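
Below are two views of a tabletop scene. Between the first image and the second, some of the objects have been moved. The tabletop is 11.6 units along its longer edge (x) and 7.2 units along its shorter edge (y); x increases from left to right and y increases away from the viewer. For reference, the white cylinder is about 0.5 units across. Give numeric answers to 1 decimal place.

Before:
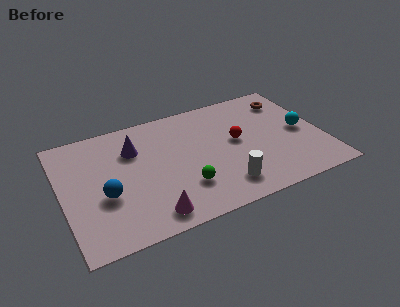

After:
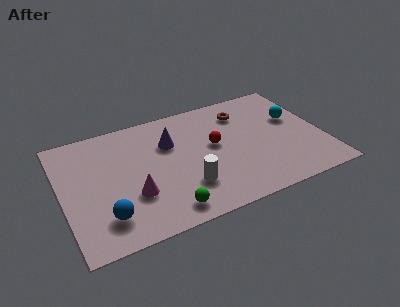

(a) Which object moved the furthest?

the brown torus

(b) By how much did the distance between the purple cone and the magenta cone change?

-1.0

Before: roughly 4.1 units apart; after: 3.1. That's 1.0 units closer together.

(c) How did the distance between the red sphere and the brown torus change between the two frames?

-1.0

They were about 3.2 units apart before and 2.2 after — 1.0 units closer together.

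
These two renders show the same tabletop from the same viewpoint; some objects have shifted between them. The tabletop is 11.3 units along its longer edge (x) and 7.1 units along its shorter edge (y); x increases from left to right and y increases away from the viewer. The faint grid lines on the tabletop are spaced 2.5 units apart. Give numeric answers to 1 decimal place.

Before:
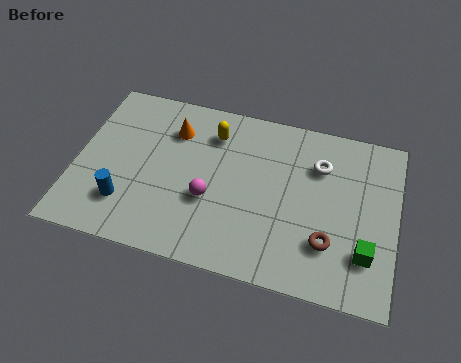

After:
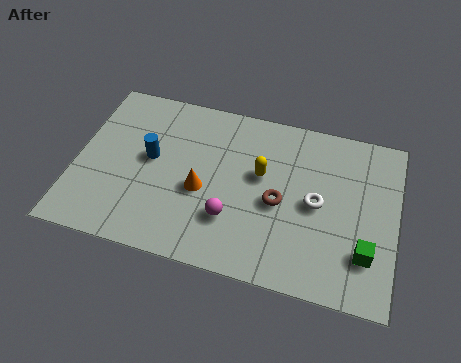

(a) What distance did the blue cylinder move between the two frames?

2.2

The blue cylinder moved from about (1.9, 1.8) to (2.6, 3.9), a distance of √(0.7² + 2.1²) ≈ 2.2.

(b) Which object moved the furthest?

the orange cone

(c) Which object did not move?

the green cube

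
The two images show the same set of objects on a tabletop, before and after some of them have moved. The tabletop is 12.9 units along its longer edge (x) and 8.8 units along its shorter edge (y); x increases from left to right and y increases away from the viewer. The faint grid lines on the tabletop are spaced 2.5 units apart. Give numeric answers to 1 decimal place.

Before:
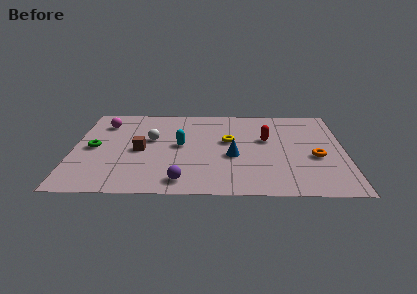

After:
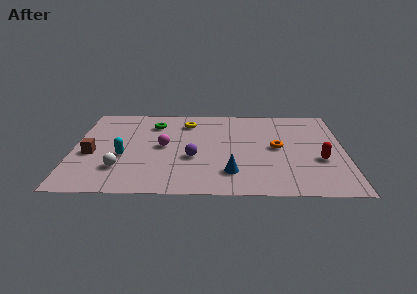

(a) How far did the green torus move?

3.8

The green torus was near (1.0, 4.3) before and (3.8, 6.8) after, so it travelled √(2.8² + 2.5²) ≈ 3.8 units.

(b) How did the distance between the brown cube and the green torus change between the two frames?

+2.0

Before: roughly 2.2 units apart; after: 4.2. That's 2.0 units further apart.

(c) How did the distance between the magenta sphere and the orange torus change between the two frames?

-5.2

They were about 10.6 units apart before and 5.4 after — 5.2 units closer together.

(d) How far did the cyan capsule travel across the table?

2.9

From (5.1, 4.6) to (2.4, 3.5), the cyan capsule covered √(2.7² + 1.1²) ≈ 2.9 units.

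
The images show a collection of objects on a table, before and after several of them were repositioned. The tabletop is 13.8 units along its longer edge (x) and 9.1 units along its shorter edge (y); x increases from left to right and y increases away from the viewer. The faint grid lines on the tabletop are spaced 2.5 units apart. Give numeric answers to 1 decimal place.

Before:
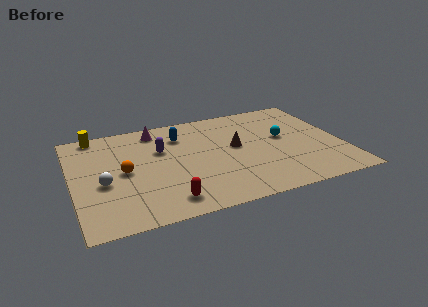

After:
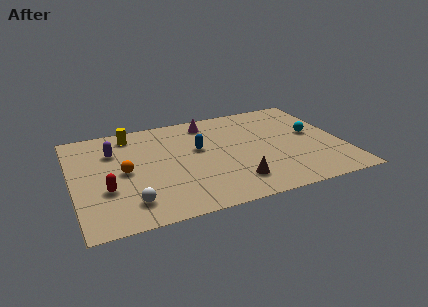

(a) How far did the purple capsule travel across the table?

2.5

The purple capsule moved from about (4.6, 5.9) to (2.2, 6.5), a distance of √(2.4² + 0.6²) ≈ 2.5.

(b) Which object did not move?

the orange sphere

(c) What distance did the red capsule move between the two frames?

3.4

From (4.5, 1.4) to (1.6, 3.2), the red capsule covered √(2.9² + 1.8²) ≈ 3.4 units.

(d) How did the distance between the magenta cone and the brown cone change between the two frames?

+1.1

The distance was about 4.8 in the first image and 5.9 in the second, so they moved 1.1 units further apart.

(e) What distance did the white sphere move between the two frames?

2.3

The white sphere moved from about (1.5, 3.8) to (2.7, 1.8), a distance of √(1.2² + 2.0²) ≈ 2.3.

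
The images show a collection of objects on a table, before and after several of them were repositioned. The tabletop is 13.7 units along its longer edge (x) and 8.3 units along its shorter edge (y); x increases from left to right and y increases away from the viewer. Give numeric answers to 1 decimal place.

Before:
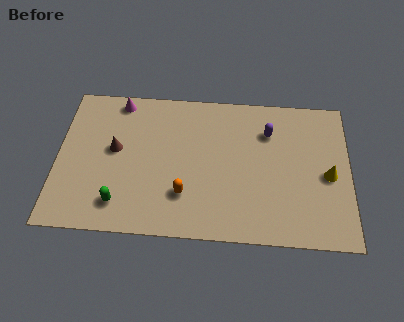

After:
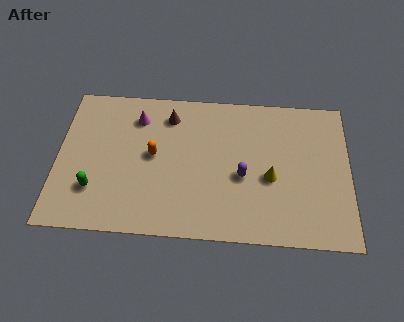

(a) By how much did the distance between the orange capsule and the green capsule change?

+0.3

They were about 3.1 units apart before and 3.4 after — 0.3 units further apart.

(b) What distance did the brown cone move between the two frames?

3.3

From (2.7, 4.6) to (5.2, 6.7), the brown cone covered √(2.5² + 2.1²) ≈ 3.3 units.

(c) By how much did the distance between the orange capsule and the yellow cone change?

-1.3

They were about 6.9 units apart before and 5.6 after — 1.3 units closer together.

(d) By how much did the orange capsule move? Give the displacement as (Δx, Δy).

(-1.5, 2.1)

From the two frames, the orange capsule sits at roughly (6.0, 2.3) before and (4.5, 4.4) after.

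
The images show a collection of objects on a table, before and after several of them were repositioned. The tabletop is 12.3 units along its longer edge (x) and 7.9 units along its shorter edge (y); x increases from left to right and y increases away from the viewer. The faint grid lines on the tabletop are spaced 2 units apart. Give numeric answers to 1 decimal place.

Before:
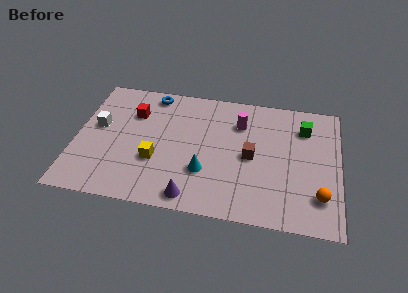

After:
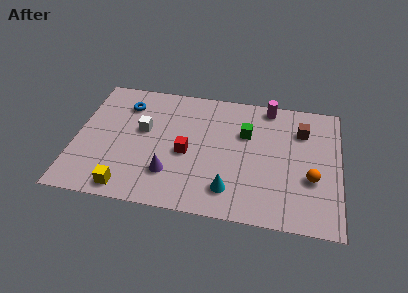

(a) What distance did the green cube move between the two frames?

2.8

From (10.6, 6.0) to (7.9, 5.2), the green cube covered √(2.7² + 0.8²) ≈ 2.8 units.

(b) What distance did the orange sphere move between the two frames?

1.1

From (11.4, 1.9) to (11.0, 2.9), the orange sphere covered √(0.4² + 1.0²) ≈ 1.1 units.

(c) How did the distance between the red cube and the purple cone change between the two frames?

-4.0

The distance was about 5.6 in the first image and 1.6 in the second, so they moved 4.0 units closer together.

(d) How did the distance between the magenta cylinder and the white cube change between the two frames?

-0.4

They were about 6.7 units apart before and 6.3 after — 0.4 units closer together.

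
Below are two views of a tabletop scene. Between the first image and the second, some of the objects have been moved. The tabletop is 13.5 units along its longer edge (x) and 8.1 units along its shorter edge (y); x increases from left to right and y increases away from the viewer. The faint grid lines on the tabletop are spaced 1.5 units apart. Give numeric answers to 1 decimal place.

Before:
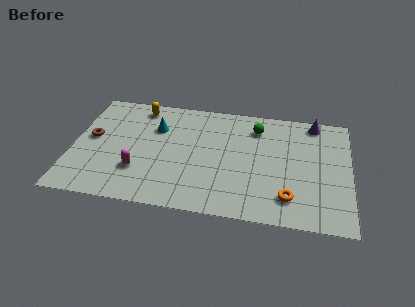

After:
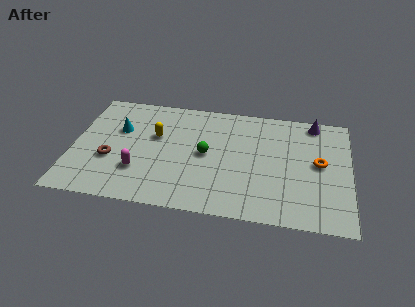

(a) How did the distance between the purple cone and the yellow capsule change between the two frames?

-0.6

They were about 8.6 units apart before and 8.0 after — 0.6 units closer together.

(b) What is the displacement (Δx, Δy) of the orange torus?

(1.4, 2.6)

The orange torus was at about (10.6, 1.7) and moved to about (12.0, 4.3).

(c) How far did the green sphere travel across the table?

3.3

The green sphere was near (8.9, 6.4) before and (6.5, 4.1) after, so it travelled √(2.4² + 2.3²) ≈ 3.3 units.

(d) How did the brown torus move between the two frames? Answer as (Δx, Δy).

(1.0, -1.4)

The brown torus started near (0.9, 4.4) and ended near (1.9, 3.0).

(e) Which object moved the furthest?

the green sphere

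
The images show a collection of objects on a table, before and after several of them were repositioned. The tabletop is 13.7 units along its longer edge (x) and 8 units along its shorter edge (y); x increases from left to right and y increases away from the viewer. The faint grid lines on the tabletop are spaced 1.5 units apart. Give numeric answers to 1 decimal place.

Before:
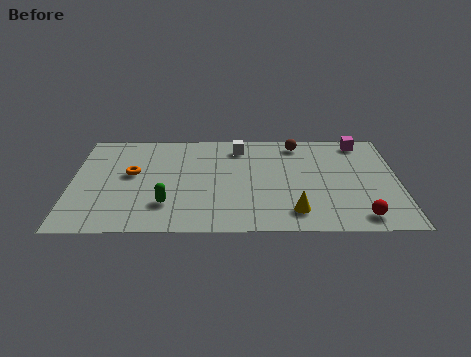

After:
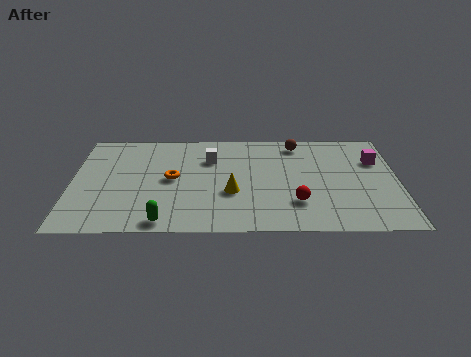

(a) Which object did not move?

the brown sphere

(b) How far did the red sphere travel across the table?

2.8

The red sphere moved from about (12.0, 1.1) to (9.4, 2.2), a distance of √(2.6² + 1.1²) ≈ 2.8.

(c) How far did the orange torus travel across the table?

1.7

The orange torus moved from about (2.5, 4.5) to (4.2, 4.1), a distance of √(1.7² + 0.4²) ≈ 1.7.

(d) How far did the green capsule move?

1.3

From (4.0, 2.1) to (3.9, 0.8), the green capsule covered √(0.1² + 1.3²) ≈ 1.3 units.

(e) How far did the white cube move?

1.5

The white cube moved from about (7.0, 6.6) to (5.8, 5.7), a distance of √(1.2² + 0.9²) ≈ 1.5.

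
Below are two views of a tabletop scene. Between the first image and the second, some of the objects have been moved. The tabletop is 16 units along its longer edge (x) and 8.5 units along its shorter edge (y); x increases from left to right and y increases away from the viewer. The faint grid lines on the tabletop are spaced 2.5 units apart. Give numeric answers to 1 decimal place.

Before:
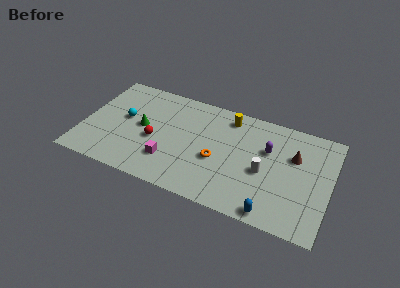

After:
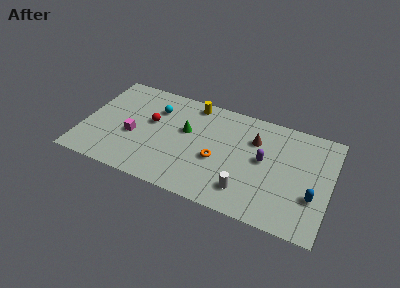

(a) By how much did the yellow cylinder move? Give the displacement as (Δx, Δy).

(-2.4, 0.3)

The yellow cylinder started near (9.2, 7.2) and ended near (6.8, 7.5).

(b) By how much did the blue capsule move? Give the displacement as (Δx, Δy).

(2.4, 2.1)

The blue capsule was at about (12.6, 0.8) and moved to about (15.0, 2.9).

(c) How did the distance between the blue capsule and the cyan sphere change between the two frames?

+0.3

The distance was about 10.7 in the first image and 11.0 in the second, so they moved 0.3 units further apart.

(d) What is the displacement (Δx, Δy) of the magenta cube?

(-2.5, 1.2)

The magenta cube was at about (5.8, 2.3) and moved to about (3.3, 3.5).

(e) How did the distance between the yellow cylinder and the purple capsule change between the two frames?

+2.5

Before: roughly 3.2 units apart; after: 5.7. That's 2.5 units further apart.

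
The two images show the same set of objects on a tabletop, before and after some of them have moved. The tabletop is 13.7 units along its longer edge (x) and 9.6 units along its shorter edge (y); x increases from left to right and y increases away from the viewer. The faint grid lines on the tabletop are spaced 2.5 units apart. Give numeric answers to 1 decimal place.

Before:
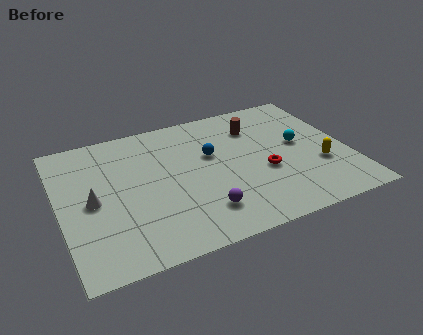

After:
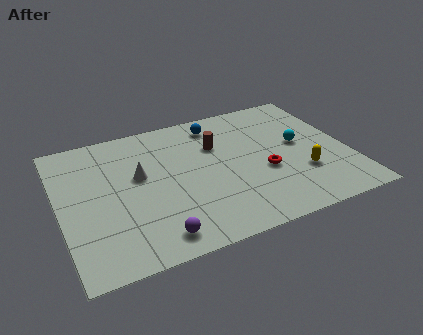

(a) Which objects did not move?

the cyan sphere and the red torus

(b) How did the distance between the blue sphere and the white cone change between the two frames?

-1.2

They were about 5.9 units apart before and 4.7 after — 1.2 units closer together.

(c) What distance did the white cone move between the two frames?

2.5

The white cone moved from about (1.5, 4.6) to (3.8, 5.6), a distance of √(2.3² + 1.0²) ≈ 2.5.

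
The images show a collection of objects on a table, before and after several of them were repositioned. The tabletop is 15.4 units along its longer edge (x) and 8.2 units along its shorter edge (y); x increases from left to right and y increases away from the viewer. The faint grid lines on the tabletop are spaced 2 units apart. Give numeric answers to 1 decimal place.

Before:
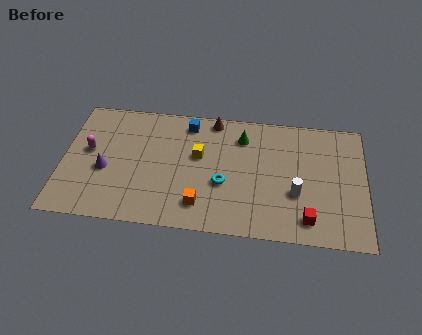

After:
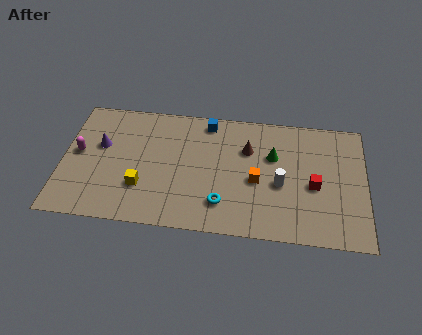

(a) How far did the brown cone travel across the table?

2.5

The brown cone was near (7.6, 7.4) before and (9.4, 5.6) after, so it travelled √(1.8² + 1.8²) ≈ 2.5 units.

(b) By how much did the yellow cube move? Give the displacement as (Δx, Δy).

(-2.8, -2.4)

From the two frames, the yellow cube sits at roughly (6.9, 4.9) before and (4.1, 2.5) after.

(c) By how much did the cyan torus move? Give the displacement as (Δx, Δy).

(0.0, -1.3)

From the two frames, the cyan torus sits at roughly (8.2, 3.2) before and (8.2, 1.9) after.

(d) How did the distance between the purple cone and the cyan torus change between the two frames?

+1.0

Before: roughly 6.0 units apart; after: 7.0. That's 1.0 units further apart.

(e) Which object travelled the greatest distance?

the yellow cube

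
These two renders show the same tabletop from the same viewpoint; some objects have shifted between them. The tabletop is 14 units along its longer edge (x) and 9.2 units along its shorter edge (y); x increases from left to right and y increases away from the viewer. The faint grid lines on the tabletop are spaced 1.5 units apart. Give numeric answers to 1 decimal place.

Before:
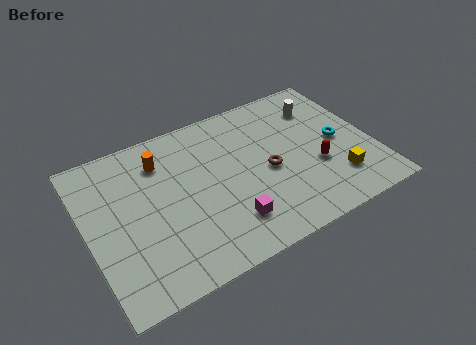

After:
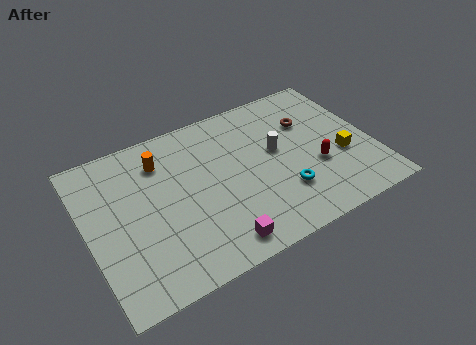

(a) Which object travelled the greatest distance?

the cyan torus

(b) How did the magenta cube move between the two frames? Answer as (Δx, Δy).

(-0.7, -0.9)

The magenta cube started near (6.5, 2.1) and ended near (5.8, 1.2).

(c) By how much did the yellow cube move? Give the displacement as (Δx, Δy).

(0.5, 1.3)

From the two frames, the yellow cube sits at roughly (11.9, 2.2) before and (12.4, 3.5) after.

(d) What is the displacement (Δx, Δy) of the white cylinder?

(-2.5, -1.8)

The white cylinder started near (11.9, 7.0) and ended near (9.4, 5.2).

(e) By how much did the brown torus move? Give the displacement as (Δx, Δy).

(2.4, 2.1)

The brown torus was at about (8.8, 4.2) and moved to about (11.2, 6.3).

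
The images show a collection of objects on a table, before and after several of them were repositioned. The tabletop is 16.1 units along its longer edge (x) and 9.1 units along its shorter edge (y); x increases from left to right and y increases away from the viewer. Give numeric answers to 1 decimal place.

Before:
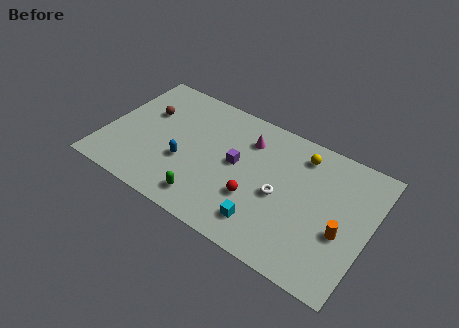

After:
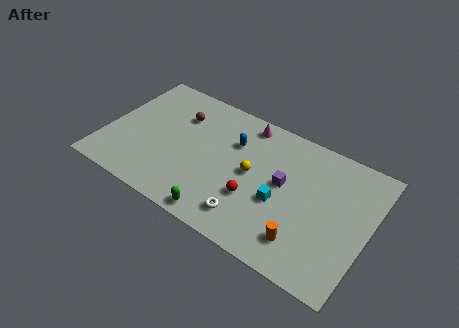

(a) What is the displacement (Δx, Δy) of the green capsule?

(1.0, -0.6)

The green capsule started near (6.7, 1.5) and ended near (7.7, 0.9).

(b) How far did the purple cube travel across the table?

2.9

From (8.0, 4.9) to (10.9, 5.0), the purple cube covered √(2.9² + 0.1²) ≈ 2.9 units.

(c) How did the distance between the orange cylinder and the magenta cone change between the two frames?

+0.6

The distance was about 7.0 in the first image and 7.6 in the second, so they moved 0.6 units further apart.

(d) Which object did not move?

the red sphere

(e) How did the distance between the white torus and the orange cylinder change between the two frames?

-0.5

They were about 3.8 units apart before and 3.3 after — 0.5 units closer together.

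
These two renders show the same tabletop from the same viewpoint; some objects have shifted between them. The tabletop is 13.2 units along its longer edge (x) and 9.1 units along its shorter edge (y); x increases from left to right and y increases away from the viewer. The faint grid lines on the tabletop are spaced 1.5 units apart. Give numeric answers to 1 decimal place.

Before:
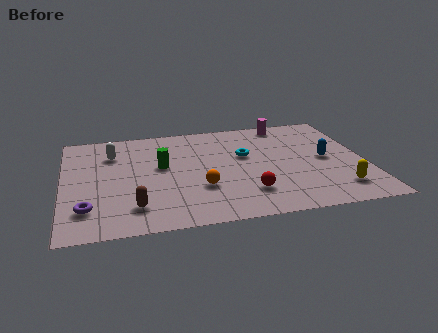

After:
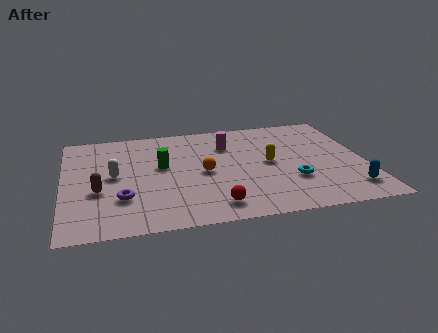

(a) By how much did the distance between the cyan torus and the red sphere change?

+0.5

The distance was about 3.3 in the first image and 3.8 in the second, so they moved 0.5 units further apart.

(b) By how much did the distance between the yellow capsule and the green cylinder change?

-3.5

The distance was about 8.2 in the first image and 4.7 in the second, so they moved 3.5 units closer together.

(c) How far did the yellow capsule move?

4.0

The yellow capsule was near (11.8, 1.8) before and (9.0, 4.6) after, so it travelled √(2.8² + 2.8²) ≈ 4.0 units.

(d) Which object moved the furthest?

the yellow capsule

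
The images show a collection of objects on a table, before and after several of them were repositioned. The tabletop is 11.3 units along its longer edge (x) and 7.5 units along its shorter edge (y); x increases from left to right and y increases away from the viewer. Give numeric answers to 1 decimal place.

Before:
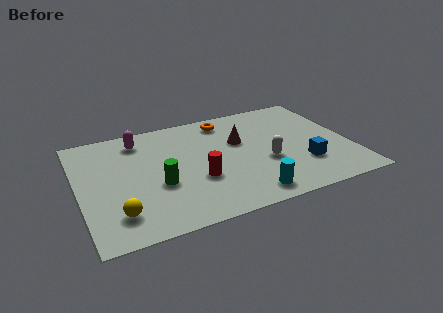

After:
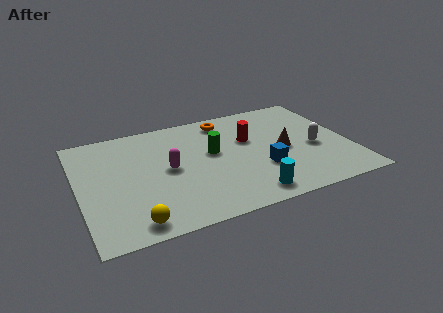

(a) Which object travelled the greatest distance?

the red cylinder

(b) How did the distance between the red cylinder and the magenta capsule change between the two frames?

-0.5

The distance was about 4.1 in the first image and 3.6 in the second, so they moved 0.5 units closer together.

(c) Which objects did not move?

the cyan cylinder and the orange torus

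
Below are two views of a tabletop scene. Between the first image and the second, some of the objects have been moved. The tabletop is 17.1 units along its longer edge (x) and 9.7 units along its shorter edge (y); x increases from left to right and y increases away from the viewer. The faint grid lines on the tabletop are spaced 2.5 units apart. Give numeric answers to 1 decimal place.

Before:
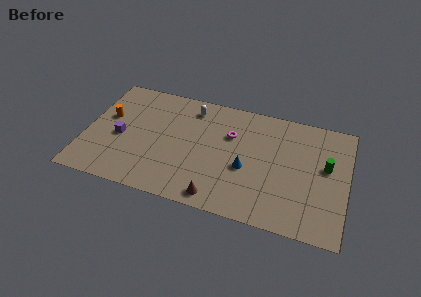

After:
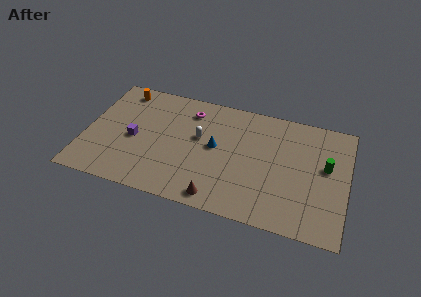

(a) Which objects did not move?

the brown cone and the green cylinder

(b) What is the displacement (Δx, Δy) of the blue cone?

(-2.1, 1.2)

From the two frames, the blue cone sits at roughly (10.6, 4.0) before and (8.5, 5.2) after.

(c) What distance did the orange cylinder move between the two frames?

2.7

From (1.3, 5.8) to (2.0, 8.4), the orange cylinder covered √(0.7² + 2.6²) ≈ 2.7 units.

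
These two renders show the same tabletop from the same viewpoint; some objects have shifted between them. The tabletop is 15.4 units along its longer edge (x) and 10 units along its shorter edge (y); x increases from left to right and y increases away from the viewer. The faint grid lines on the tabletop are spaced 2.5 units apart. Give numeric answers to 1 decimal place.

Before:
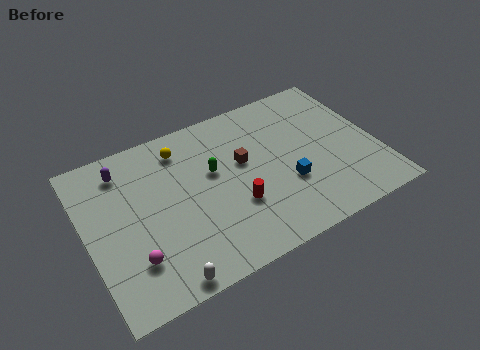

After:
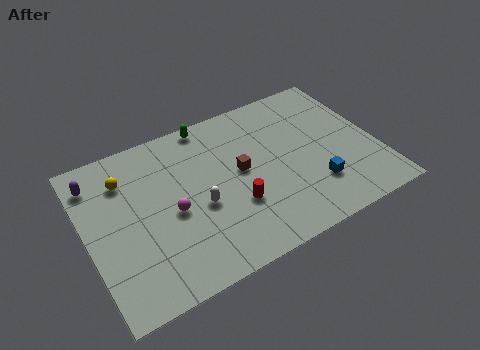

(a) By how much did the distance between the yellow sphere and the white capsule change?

-2.8

The distance was about 7.7 in the first image and 4.9 in the second, so they moved 2.8 units closer together.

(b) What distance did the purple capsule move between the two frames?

1.5

The purple capsule moved from about (2.3, 8.2) to (0.8, 8.1), a distance of √(1.5² + 0.1²) ≈ 1.5.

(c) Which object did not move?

the red cylinder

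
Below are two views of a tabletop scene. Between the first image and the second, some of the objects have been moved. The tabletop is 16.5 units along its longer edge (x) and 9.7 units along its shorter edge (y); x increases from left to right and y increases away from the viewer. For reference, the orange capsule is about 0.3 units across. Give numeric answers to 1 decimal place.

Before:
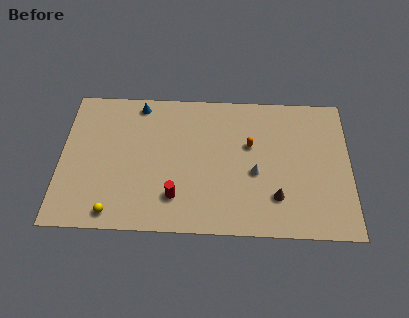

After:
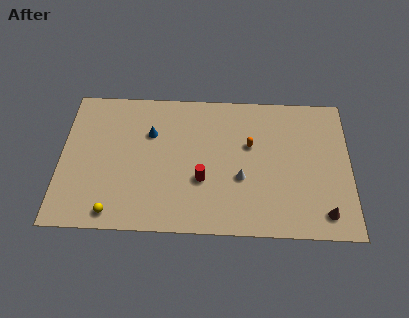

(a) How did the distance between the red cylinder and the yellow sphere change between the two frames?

+1.8

They were about 3.7 units apart before and 5.5 after — 1.8 units further apart.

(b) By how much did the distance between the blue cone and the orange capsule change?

-1.2

They were about 6.9 units apart before and 5.7 after — 1.2 units closer together.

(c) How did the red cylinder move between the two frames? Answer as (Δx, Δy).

(1.5, 1.2)

The red cylinder was at about (6.6, 2.3) and moved to about (8.1, 3.5).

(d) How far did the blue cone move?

2.1

From (4.4, 8.6) to (5.1, 6.6), the blue cone covered √(0.7² + 2.0²) ≈ 2.1 units.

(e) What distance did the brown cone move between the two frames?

2.9

The brown cone moved from about (12.3, 2.5) to (15.0, 1.5), a distance of √(2.7² + 1.0²) ≈ 2.9.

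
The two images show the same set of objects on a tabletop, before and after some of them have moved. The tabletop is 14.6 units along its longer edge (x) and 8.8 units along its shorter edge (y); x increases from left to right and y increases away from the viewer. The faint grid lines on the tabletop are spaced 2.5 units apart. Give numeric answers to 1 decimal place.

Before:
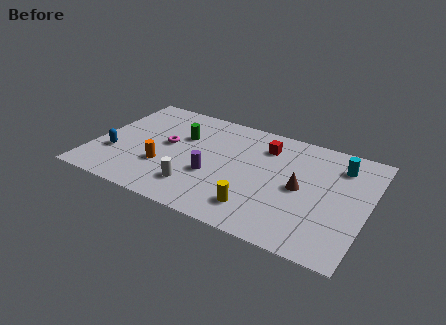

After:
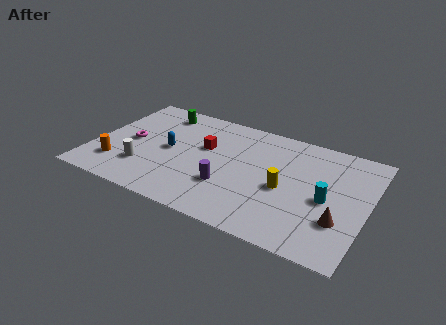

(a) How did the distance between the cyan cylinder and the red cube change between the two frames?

+2.8

They were about 4.0 units apart before and 6.8 after — 2.8 units further apart.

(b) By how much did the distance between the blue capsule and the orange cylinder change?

+0.7

Before: roughly 2.7 units apart; after: 3.4. That's 0.7 units further apart.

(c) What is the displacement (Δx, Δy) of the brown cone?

(2.2, -1.6)

The brown cone was at about (11.1, 4.3) and moved to about (13.3, 2.7).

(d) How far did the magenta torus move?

2.0

From (3.8, 4.8) to (1.9, 4.3), the magenta torus covered √(1.9² + 0.5²) ≈ 2.0 units.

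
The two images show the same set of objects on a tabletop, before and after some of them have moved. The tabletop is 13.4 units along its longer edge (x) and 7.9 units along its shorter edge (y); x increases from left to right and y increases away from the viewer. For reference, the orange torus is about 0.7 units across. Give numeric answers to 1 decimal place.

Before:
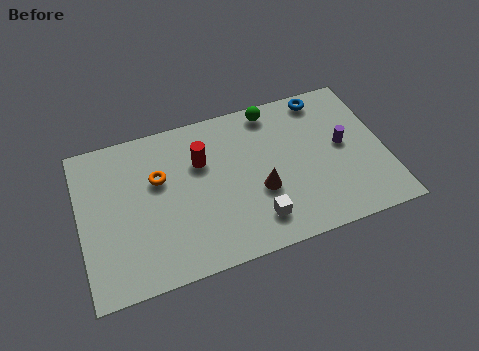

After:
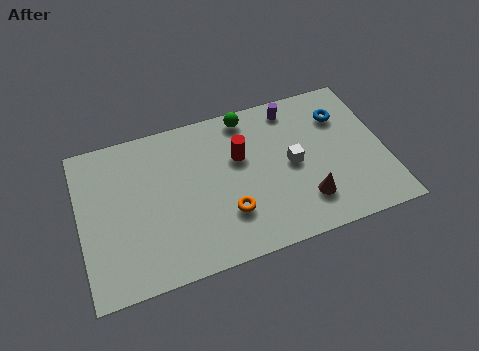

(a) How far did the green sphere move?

1.1

From (8.7, 7.0) to (7.6, 7.0), the green sphere covered √(1.1² + 0.0²) ≈ 1.1 units.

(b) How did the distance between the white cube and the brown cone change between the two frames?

+0.6

They were about 1.4 units apart before and 2.0 after — 0.6 units further apart.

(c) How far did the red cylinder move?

1.7

From (5.4, 5.3) to (7.1, 5.0), the red cylinder covered √(1.7² + 0.3²) ≈ 1.7 units.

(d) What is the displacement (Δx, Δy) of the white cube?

(1.8, 2.3)

The white cube started near (7.5, 1.6) and ended near (9.3, 3.9).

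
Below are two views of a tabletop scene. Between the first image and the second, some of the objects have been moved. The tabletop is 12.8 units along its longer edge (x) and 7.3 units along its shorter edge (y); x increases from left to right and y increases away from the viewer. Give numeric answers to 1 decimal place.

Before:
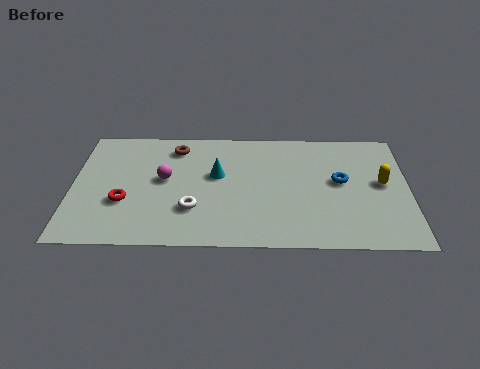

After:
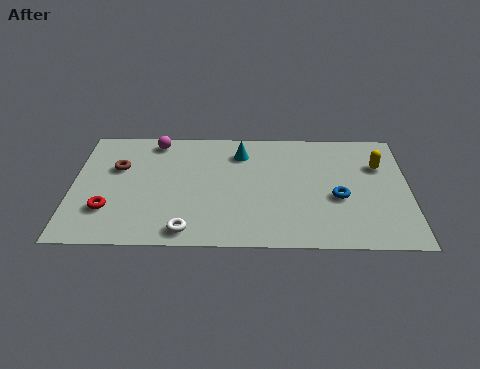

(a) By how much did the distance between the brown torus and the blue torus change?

+2.0

Before: roughly 6.6 units apart; after: 8.6. That's 2.0 units further apart.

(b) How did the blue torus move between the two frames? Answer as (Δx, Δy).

(-0.1, -1.0)

The blue torus was at about (10.2, 4.0) and moved to about (10.1, 3.0).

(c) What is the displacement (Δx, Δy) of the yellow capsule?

(-0.1, 1.1)

The yellow capsule was at about (11.8, 3.9) and moved to about (11.7, 5.0).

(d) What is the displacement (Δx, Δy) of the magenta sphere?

(-0.4, 2.4)

The magenta sphere was at about (3.5, 4.0) and moved to about (3.1, 6.4).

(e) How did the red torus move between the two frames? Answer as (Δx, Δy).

(-0.6, -0.5)

The red torus started near (2.0, 2.6) and ended near (1.4, 2.1).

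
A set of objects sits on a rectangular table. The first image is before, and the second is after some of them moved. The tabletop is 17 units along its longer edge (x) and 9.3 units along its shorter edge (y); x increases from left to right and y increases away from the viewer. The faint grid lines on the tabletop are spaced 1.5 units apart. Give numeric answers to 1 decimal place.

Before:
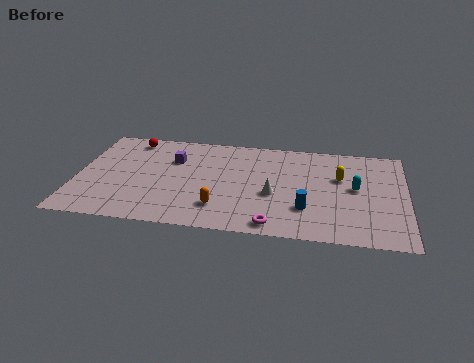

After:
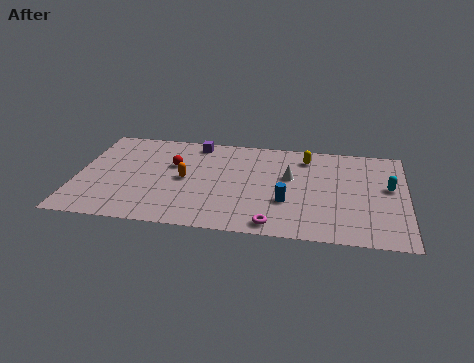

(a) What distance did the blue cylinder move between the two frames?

1.1

The blue cylinder was near (11.9, 2.7) before and (10.9, 3.2) after, so it travelled √(1.0² + 0.5²) ≈ 1.1 units.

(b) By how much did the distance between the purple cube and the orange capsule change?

-1.3

The distance was about 4.9 in the first image and 3.6 in the second, so they moved 1.3 units closer together.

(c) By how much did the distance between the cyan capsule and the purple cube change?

+0.9

They were about 9.6 units apart before and 10.5 after — 0.9 units further apart.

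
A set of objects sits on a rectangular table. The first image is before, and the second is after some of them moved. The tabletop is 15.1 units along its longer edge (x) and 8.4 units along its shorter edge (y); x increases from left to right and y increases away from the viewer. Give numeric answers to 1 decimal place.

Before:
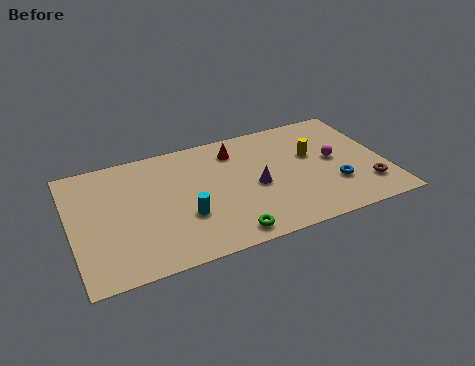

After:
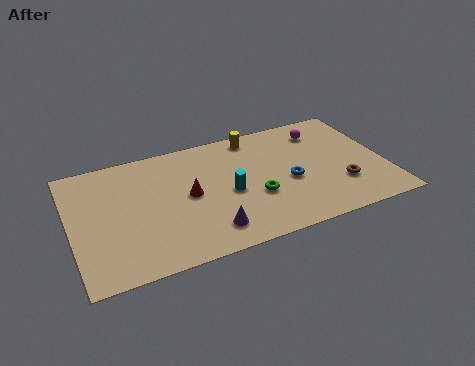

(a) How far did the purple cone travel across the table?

3.3

The purple cone was near (8.8, 3.8) before and (6.3, 1.6) after, so it travelled √(2.5² + 2.2²) ≈ 3.3 units.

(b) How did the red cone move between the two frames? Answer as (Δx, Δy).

(-2.5, -2.4)

From the two frames, the red cone sits at roughly (8.1, 6.7) before and (5.6, 4.3) after.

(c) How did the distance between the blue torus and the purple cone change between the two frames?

+0.7

The distance was about 3.9 in the first image and 4.6 in the second, so they moved 0.7 units further apart.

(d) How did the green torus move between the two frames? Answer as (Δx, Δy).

(1.6, 2.1)

From the two frames, the green torus sits at roughly (7.1, 1.0) before and (8.7, 3.1) after.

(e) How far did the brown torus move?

1.3

The brown torus was near (14.0, 2.0) before and (12.8, 2.5) after, so it travelled √(1.2² + 0.5²) ≈ 1.3 units.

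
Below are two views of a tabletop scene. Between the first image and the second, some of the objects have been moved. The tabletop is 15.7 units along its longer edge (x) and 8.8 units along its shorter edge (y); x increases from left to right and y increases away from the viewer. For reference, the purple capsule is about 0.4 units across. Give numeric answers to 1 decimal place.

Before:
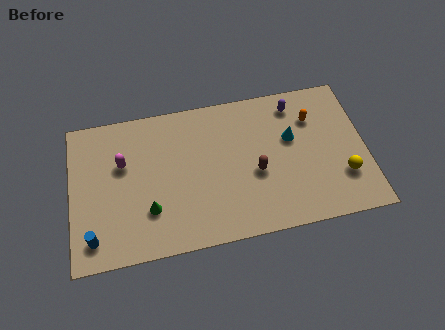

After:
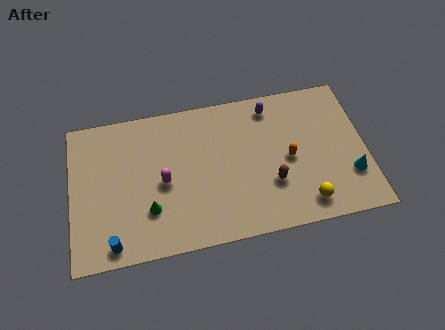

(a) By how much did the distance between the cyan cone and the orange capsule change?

+2.0

They were about 1.6 units apart before and 3.6 after — 2.0 units further apart.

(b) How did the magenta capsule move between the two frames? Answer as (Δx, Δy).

(2.1, -1.5)

From the two frames, the magenta capsule sits at roughly (2.8, 5.6) before and (4.9, 4.1) after.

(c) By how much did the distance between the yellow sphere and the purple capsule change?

+1.0

They were about 5.3 units apart before and 6.3 after — 1.0 units further apart.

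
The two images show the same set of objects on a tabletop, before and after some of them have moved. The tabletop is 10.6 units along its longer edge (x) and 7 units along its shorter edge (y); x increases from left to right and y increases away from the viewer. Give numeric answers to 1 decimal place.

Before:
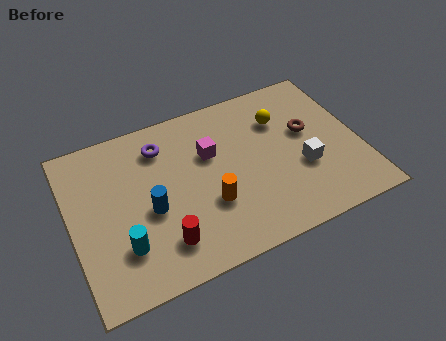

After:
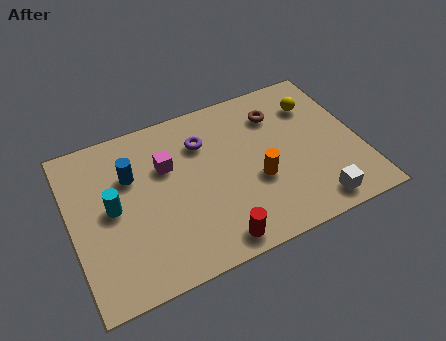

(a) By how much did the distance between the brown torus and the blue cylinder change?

-0.6

The distance was about 6.1 in the first image and 5.5 in the second, so they moved 0.6 units closer together.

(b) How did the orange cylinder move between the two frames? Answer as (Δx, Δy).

(1.8, 0.3)

From the two frames, the orange cylinder sits at roughly (4.9, 2.4) before and (6.7, 2.7) after.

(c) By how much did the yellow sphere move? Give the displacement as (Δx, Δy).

(1.3, 0.2)

From the two frames, the yellow sphere sits at roughly (7.9, 5.0) before and (9.2, 5.2) after.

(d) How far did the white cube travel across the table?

1.7

The white cube was near (8.4, 2.6) before and (8.6, 0.9) after, so it travelled √(0.2² + 1.7²) ≈ 1.7 units.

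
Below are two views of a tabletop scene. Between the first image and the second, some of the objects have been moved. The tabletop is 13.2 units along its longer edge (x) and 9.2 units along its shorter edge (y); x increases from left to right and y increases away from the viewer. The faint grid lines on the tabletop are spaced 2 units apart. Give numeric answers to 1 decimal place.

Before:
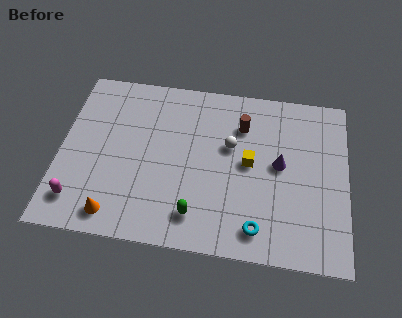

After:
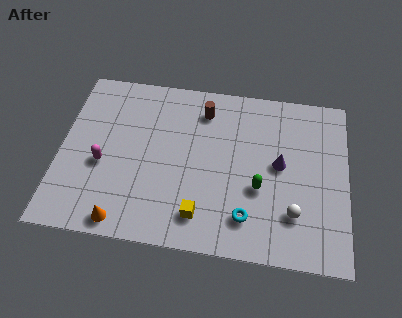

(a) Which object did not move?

the purple cone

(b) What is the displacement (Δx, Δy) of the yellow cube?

(-2.1, -3.1)

From the two frames, the yellow cube sits at roughly (8.7, 4.8) before and (6.6, 1.7) after.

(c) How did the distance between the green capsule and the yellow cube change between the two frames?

-0.7

Before: roughly 3.9 units apart; after: 3.2. That's 0.7 units closer together.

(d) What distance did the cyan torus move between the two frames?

0.7

The cyan torus moved from about (9.2, 1.4) to (8.7, 1.9), a distance of √(0.5² + 0.5²) ≈ 0.7.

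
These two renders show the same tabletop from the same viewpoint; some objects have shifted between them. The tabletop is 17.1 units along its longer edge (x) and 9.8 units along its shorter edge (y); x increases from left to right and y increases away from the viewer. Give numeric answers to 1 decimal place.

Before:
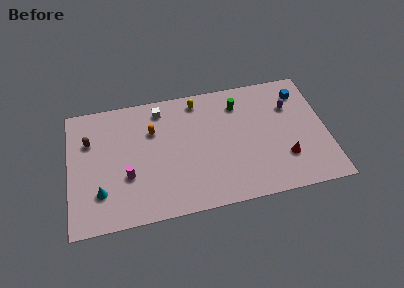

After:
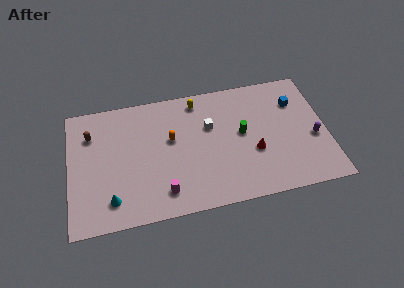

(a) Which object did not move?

the yellow capsule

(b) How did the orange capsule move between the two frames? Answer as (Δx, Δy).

(1.2, -0.9)

The orange capsule started near (5.6, 6.7) and ended near (6.8, 5.8).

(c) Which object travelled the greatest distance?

the white cube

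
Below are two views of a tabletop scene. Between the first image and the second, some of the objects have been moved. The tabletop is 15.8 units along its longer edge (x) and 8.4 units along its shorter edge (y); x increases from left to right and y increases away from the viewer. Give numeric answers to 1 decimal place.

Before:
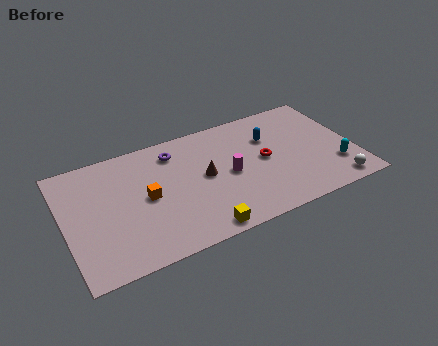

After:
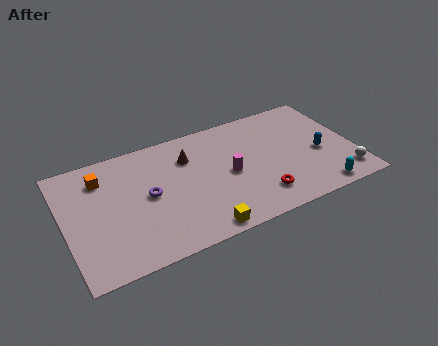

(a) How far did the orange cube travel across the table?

3.2

The orange cube moved from about (4.4, 4.2) to (2.2, 6.5), a distance of √(2.2² + 2.3²) ≈ 3.2.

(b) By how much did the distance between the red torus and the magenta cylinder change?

+0.6

They were about 2.0 units apart before and 2.6 after — 0.6 units further apart.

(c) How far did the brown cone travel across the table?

1.8

The brown cone moved from about (7.6, 4.4) to (6.9, 6.1), a distance of √(0.7² + 1.7²) ≈ 1.8.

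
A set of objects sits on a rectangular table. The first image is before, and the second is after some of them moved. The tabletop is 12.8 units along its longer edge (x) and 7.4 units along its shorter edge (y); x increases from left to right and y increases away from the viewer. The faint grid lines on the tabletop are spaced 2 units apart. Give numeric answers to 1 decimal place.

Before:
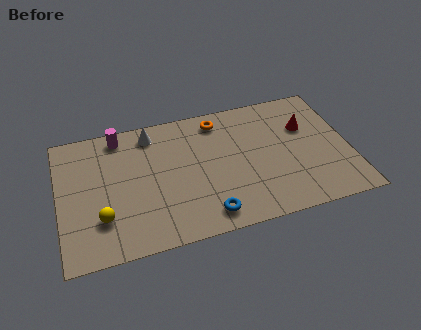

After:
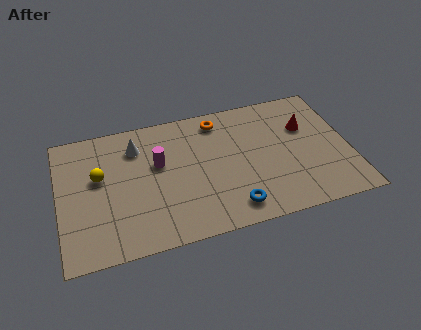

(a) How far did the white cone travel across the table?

0.9

The white cone moved from about (4.2, 6.3) to (3.5, 5.7), a distance of √(0.7² + 0.6²) ≈ 0.9.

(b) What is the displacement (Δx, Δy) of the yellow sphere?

(0.0, 2.3)

From the two frames, the yellow sphere sits at roughly (1.8, 2.1) before and (1.8, 4.4) after.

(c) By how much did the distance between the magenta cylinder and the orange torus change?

-1.1

Before: roughly 4.4 units apart; after: 3.3. That's 1.1 units closer together.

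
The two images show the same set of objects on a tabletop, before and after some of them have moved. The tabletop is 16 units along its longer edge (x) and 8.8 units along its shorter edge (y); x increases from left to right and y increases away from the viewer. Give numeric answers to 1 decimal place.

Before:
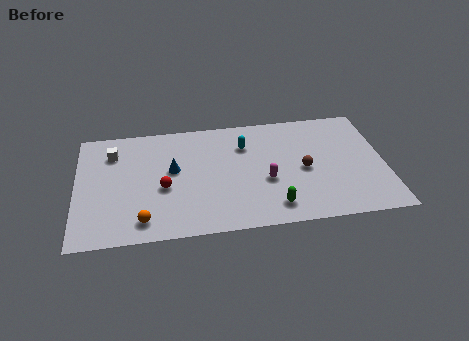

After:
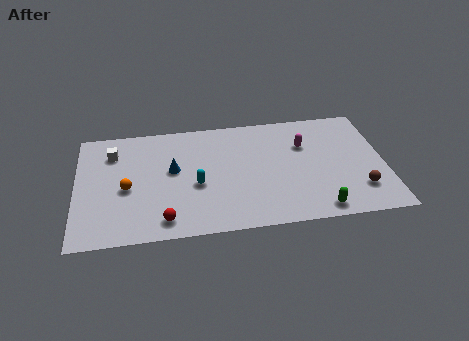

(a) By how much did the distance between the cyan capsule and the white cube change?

-1.7

They were about 6.9 units apart before and 5.2 after — 1.7 units closer together.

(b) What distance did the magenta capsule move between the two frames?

3.3

From (9.8, 3.5) to (11.9, 6.0), the magenta capsule covered √(2.1² + 2.5²) ≈ 3.3 units.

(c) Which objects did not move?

the blue cone and the white cube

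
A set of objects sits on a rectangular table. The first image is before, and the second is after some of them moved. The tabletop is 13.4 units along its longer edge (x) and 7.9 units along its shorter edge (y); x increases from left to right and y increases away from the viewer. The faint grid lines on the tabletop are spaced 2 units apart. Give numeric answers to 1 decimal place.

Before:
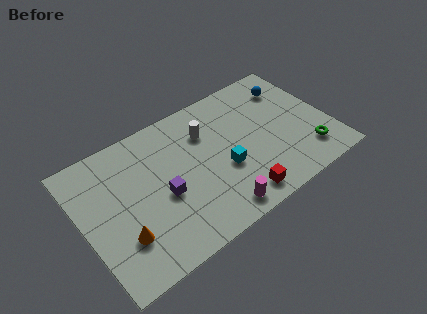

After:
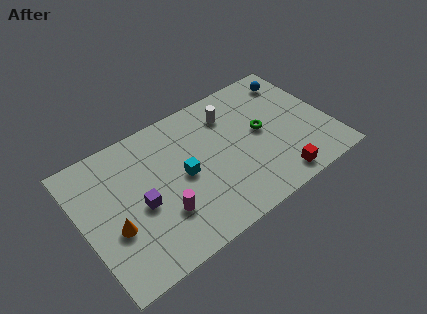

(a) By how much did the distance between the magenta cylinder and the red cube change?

+5.0

They were about 1.2 units apart before and 6.2 after — 5.0 units further apart.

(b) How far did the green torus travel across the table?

3.3

The green torus moved from about (11.9, 1.7) to (9.8, 4.2), a distance of √(2.1² + 2.5²) ≈ 3.3.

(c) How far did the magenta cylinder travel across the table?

3.0

From (6.7, 1.0) to (4.0, 2.4), the magenta cylinder covered √(2.7² + 1.4²) ≈ 3.0 units.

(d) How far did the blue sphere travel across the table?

0.5

From (11.8, 6.1) to (12.1, 6.5), the blue sphere covered √(0.3² + 0.4²) ≈ 0.5 units.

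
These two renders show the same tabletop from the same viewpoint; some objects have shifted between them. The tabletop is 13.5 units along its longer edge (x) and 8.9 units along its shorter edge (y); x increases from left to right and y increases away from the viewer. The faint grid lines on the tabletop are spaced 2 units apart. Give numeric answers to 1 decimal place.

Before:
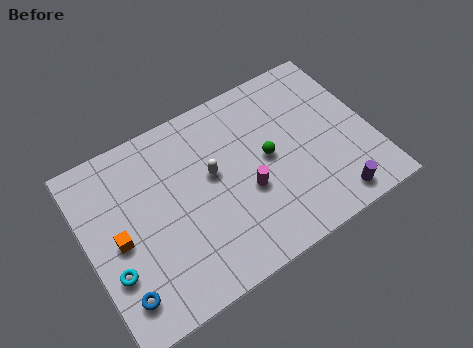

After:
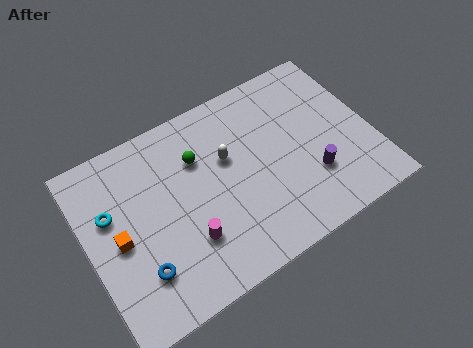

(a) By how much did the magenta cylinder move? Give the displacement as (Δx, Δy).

(-3.0, -0.9)

The magenta cylinder started near (7.4, 3.5) and ended near (4.4, 2.6).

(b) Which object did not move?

the orange cube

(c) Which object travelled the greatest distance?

the green sphere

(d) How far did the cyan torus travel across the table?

2.7

The cyan torus moved from about (0.9, 2.9) to (1.2, 5.6), a distance of √(0.3² + 2.7²) ≈ 2.7.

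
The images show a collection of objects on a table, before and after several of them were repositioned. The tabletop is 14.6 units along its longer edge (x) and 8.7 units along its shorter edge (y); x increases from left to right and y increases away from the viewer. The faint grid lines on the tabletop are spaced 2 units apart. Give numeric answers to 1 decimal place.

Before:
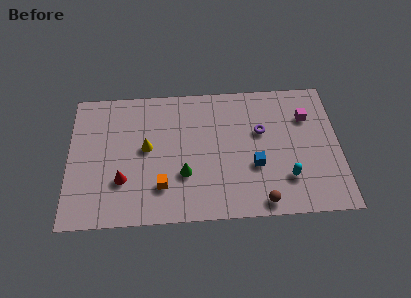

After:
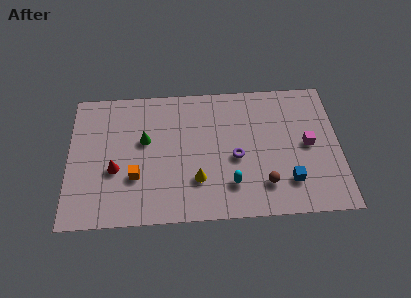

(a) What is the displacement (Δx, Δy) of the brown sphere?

(0.2, 1.1)

The brown sphere started near (10.3, 0.9) and ended near (10.5, 2.0).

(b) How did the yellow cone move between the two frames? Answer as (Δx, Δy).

(2.7, -2.2)

The yellow cone was at about (4.2, 4.7) and moved to about (6.9, 2.5).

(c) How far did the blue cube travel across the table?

2.1

From (10.0, 3.2) to (11.8, 2.1), the blue cube covered √(1.8² + 1.1²) ≈ 2.1 units.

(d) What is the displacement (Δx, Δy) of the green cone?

(-2.1, 2.3)

The green cone was at about (6.2, 2.9) and moved to about (4.1, 5.2).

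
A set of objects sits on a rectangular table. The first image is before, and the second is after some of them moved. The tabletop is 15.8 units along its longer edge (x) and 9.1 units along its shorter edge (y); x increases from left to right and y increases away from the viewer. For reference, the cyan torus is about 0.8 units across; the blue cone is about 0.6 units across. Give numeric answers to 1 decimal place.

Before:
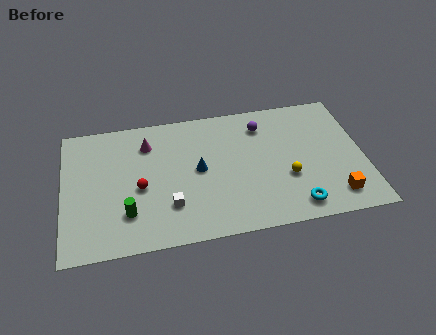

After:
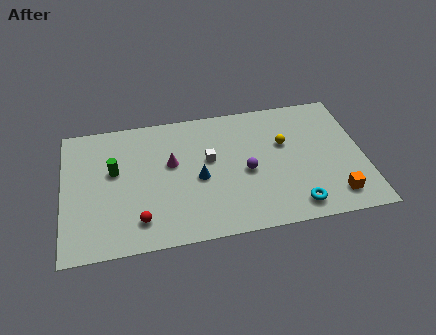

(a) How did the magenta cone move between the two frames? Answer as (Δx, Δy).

(1.2, -1.6)

From the two frames, the magenta cone sits at roughly (4.5, 7.0) before and (5.7, 5.4) after.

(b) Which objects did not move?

the orange cube and the cyan torus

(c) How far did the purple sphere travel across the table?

3.3

From (10.6, 7.2) to (9.6, 4.1), the purple sphere covered √(1.0² + 3.1²) ≈ 3.3 units.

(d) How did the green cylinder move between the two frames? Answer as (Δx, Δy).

(-0.6, 3.0)

The green cylinder started near (3.3, 2.4) and ended near (2.7, 5.4).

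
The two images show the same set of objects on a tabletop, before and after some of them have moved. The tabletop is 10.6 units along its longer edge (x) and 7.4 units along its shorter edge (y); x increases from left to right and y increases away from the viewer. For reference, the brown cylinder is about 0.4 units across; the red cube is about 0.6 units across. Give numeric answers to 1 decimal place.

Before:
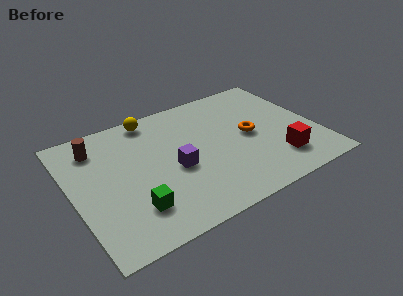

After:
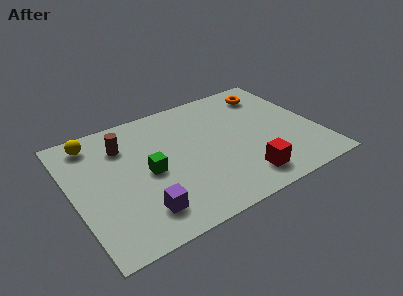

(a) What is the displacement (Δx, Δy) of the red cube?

(-1.6, -0.4)

The red cube started near (8.6, 1.7) and ended near (7.0, 1.3).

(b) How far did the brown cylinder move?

1.2

The brown cylinder was near (1.3, 5.9) before and (2.4, 5.5) after, so it travelled √(1.1² + 0.4²) ≈ 1.2 units.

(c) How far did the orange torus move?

2.6

The orange torus was near (7.7, 3.7) before and (9.0, 6.0) after, so it travelled √(1.3² + 2.3²) ≈ 2.6 units.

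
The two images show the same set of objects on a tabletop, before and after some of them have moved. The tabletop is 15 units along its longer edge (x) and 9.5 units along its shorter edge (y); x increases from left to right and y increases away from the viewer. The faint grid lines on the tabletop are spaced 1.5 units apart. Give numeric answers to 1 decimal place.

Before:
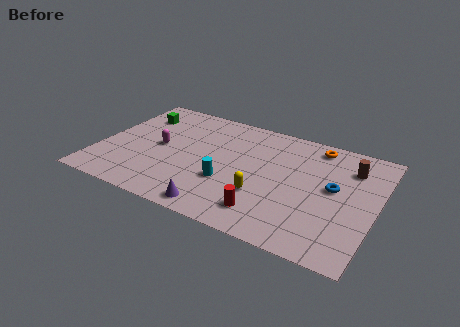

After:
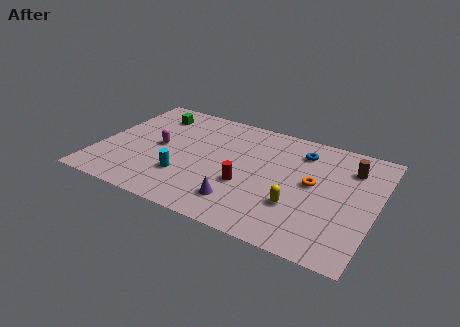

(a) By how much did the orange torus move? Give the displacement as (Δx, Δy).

(0.2, -3.2)

The orange torus started near (11.4, 8.3) and ended near (11.6, 5.1).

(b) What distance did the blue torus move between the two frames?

3.0

From (12.7, 5.2) to (10.7, 7.5), the blue torus covered √(2.0² + 2.3²) ≈ 3.0 units.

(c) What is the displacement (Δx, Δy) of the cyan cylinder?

(-2.3, -0.5)

The cyan cylinder started near (7.2, 3.3) and ended near (4.9, 2.8).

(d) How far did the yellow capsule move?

1.9

From (9.1, 3.1) to (11.0, 3.0), the yellow capsule covered √(1.9² + 0.1²) ≈ 1.9 units.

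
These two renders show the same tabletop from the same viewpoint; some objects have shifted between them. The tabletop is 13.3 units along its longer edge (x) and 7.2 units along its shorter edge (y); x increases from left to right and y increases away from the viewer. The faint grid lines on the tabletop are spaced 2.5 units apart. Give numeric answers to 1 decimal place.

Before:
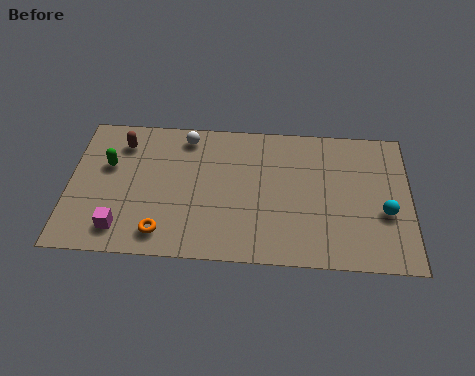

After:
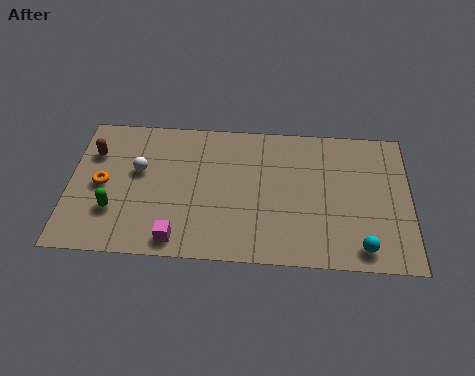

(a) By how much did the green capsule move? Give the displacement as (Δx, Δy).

(0.3, -2.3)

The green capsule started near (1.5, 4.5) and ended near (1.8, 2.2).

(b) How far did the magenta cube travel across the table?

2.2

The magenta cube moved from about (2.1, 1.3) to (4.3, 0.9), a distance of √(2.2² + 0.4²) ≈ 2.2.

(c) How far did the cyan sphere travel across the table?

2.0

The cyan sphere was near (12.3, 2.8) before and (11.4, 1.0) after, so it travelled √(0.9² + 1.8²) ≈ 2.0 units.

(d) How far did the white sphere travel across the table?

2.6

From (4.5, 6.2) to (2.7, 4.3), the white sphere covered √(1.8² + 1.9²) ≈ 2.6 units.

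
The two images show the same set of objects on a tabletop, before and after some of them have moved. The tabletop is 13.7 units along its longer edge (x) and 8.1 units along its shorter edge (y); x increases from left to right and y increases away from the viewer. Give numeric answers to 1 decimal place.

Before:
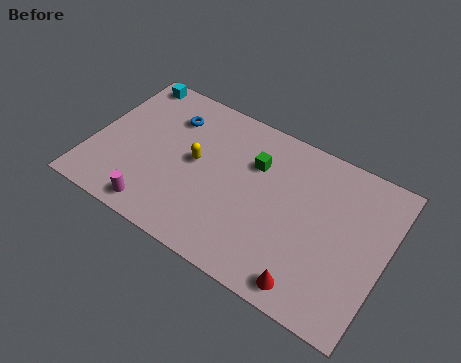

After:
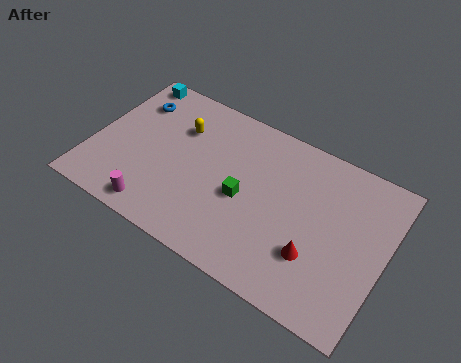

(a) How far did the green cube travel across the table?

2.0

The green cube moved from about (7.4, 5.6) to (7.2, 3.6), a distance of √(0.2² + 2.0²) ≈ 2.0.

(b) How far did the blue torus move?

1.8

The blue torus was near (3.3, 6.1) before and (1.5, 6.1) after, so it travelled √(1.8² + 0.0²) ≈ 1.8 units.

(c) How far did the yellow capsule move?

1.7

The yellow capsule moved from about (4.8, 4.3) to (3.8, 5.7), a distance of √(1.0² + 1.4²) ≈ 1.7.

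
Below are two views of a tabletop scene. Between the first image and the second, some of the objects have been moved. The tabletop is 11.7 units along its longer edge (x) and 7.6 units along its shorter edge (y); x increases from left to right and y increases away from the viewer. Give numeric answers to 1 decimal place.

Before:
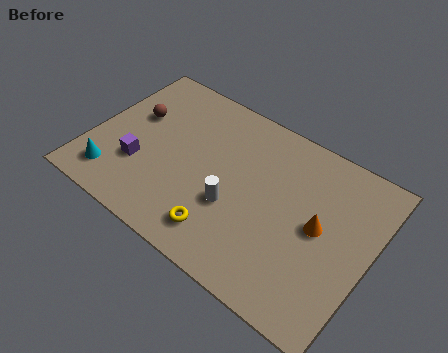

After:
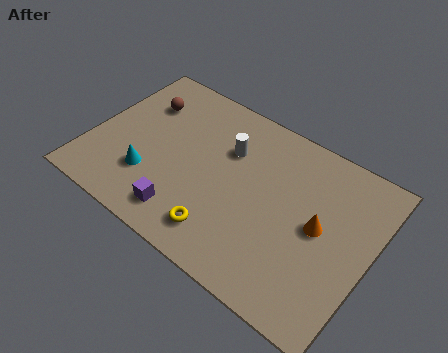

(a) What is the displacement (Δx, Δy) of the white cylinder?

(-0.7, 2.4)

The white cylinder started near (6.2, 2.8) and ended near (5.5, 5.2).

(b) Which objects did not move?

the yellow torus and the orange cone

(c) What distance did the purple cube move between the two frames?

2.5

The purple cube was near (2.2, 2.5) before and (4.4, 1.3) after, so it travelled √(2.2² + 1.2²) ≈ 2.5 units.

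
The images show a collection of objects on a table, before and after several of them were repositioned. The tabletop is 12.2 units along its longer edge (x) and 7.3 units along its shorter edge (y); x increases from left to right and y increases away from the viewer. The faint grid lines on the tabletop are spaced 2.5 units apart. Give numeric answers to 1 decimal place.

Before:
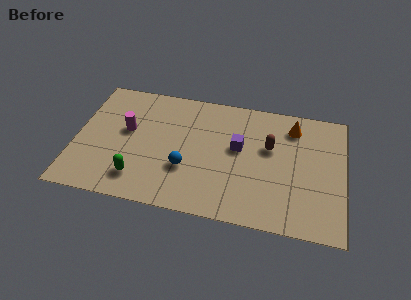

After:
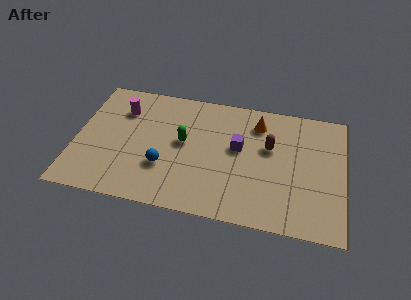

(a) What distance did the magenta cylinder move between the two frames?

1.2

The magenta cylinder moved from about (2.3, 4.2) to (2.0, 5.4), a distance of √(0.3² + 1.2²) ≈ 1.2.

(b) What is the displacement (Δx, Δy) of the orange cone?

(-1.6, -0.1)

From the two frames, the orange cone sits at roughly (9.8, 5.9) before and (8.2, 5.8) after.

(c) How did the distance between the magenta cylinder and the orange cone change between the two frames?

-1.5

Before: roughly 7.7 units apart; after: 6.2. That's 1.5 units closer together.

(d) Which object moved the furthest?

the green capsule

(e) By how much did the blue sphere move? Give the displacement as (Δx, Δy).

(-1.0, -0.1)

The blue sphere started near (5.1, 2.5) and ended near (4.1, 2.4).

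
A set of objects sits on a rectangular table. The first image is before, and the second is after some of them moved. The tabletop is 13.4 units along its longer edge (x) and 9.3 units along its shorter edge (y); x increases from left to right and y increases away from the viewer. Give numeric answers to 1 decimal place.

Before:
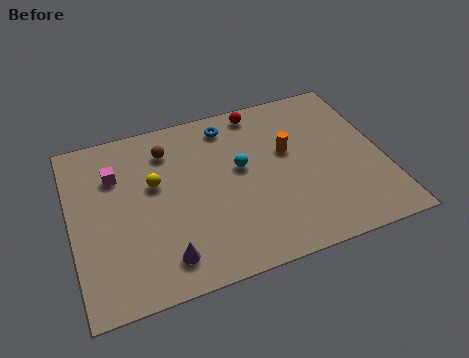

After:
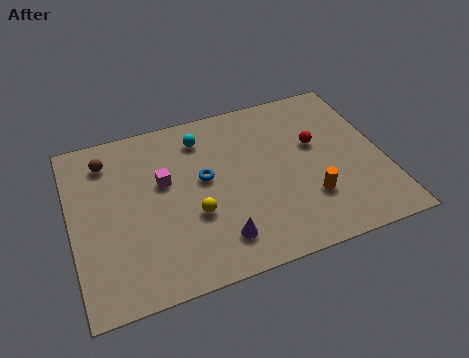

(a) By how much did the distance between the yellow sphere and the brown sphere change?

+3.5

The distance was about 1.8 in the first image and 5.3 in the second, so they moved 3.5 units further apart.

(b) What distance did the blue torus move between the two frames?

3.0

From (7.0, 7.9) to (5.7, 5.2), the blue torus covered √(1.3² + 2.7²) ≈ 3.0 units.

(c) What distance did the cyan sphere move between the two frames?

2.7

From (7.3, 5.3) to (5.8, 7.5), the cyan sphere covered √(1.5² + 2.2²) ≈ 2.7 units.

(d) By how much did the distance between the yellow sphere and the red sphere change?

+0.4

They were about 5.5 units apart before and 5.9 after — 0.4 units further apart.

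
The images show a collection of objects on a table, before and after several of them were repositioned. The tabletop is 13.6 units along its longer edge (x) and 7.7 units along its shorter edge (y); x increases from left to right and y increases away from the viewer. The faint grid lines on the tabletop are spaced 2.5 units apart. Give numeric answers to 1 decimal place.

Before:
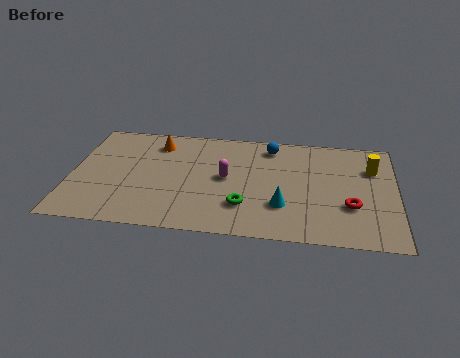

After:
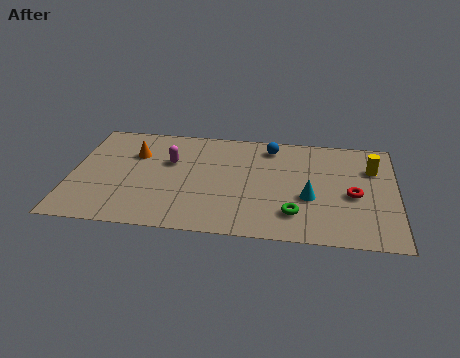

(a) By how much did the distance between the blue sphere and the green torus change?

+0.3

They were about 4.5 units apart before and 4.8 after — 0.3 units further apart.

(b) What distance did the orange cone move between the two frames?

1.3

From (3.5, 6.2) to (2.6, 5.3), the orange cone covered √(0.9² + 0.9²) ≈ 1.3 units.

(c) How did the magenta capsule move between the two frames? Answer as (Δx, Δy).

(-2.4, 0.9)

The magenta capsule was at about (6.5, 4.0) and moved to about (4.1, 4.9).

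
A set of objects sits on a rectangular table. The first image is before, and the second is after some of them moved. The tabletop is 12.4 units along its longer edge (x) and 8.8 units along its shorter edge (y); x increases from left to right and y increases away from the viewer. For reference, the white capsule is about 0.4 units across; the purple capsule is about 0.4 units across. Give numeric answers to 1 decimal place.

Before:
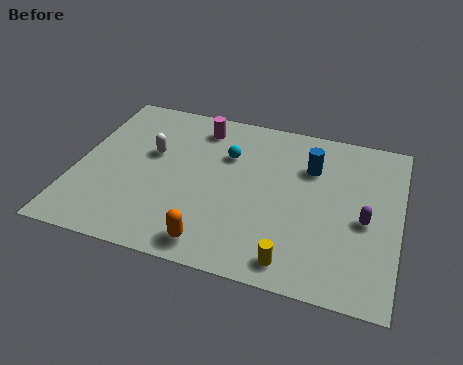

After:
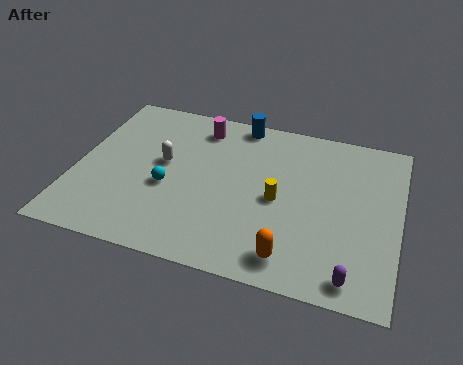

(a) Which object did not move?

the magenta cylinder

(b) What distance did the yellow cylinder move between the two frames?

3.1

The yellow cylinder moved from about (8.6, 1.1) to (7.8, 4.1), a distance of √(0.8² + 3.0²) ≈ 3.1.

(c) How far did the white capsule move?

0.6

The white capsule moved from about (2.8, 5.3) to (3.3, 4.9), a distance of √(0.5² + 0.4²) ≈ 0.6.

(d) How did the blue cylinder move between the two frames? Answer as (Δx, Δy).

(-2.9, 1.8)

The blue cylinder started near (8.9, 6.2) and ended near (6.0, 8.0).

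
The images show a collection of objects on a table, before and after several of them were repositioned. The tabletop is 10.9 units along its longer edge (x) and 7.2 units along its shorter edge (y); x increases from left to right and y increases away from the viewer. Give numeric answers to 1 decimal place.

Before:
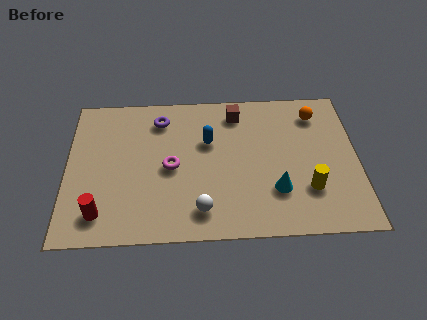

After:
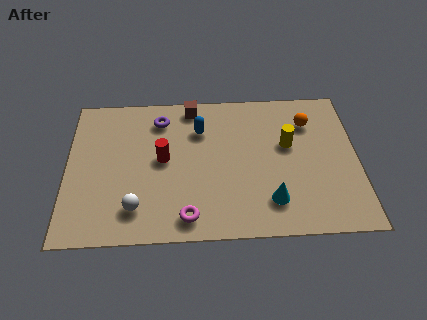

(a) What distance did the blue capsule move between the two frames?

0.7

The blue capsule was near (5.3, 4.6) before and (5.0, 5.2) after, so it travelled √(0.3² + 0.6²) ≈ 0.7 units.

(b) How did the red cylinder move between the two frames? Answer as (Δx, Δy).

(2.3, 2.5)

The red cylinder was at about (1.3, 1.3) and moved to about (3.6, 3.8).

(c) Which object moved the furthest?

the red cylinder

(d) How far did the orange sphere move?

0.5

The orange sphere was near (9.4, 5.8) before and (9.1, 5.4) after, so it travelled √(0.3² + 0.4²) ≈ 0.5 units.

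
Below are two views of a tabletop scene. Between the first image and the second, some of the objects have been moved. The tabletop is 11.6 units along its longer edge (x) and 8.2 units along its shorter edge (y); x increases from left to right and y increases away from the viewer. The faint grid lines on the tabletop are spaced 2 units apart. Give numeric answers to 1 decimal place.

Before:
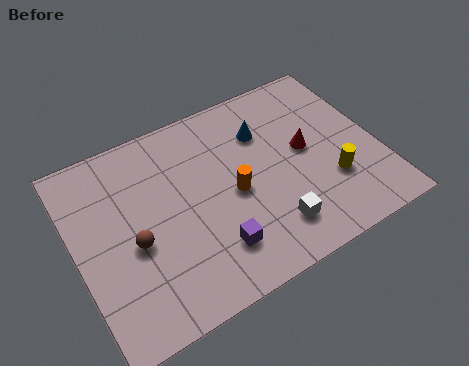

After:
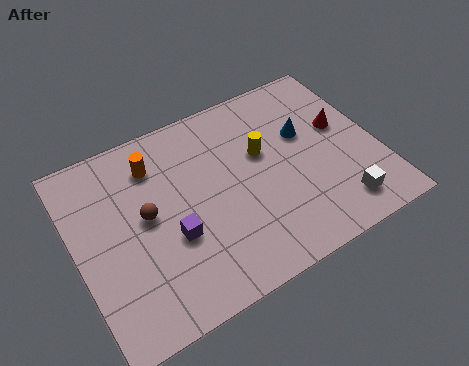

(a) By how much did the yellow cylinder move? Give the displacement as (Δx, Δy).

(-2.3, 2.4)

The yellow cylinder started near (9.6, 2.6) and ended near (7.3, 5.0).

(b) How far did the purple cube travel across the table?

1.8

The purple cube was near (4.9, 1.9) before and (3.5, 3.1) after, so it travelled √(1.4² + 1.2²) ≈ 1.8 units.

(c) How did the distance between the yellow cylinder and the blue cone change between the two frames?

-2.2

The distance was about 3.9 in the first image and 1.7 in the second, so they moved 2.2 units closer together.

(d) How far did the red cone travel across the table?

1.6

From (8.9, 4.4) to (10.4, 4.8), the red cone covered √(1.5² + 0.4²) ≈ 1.6 units.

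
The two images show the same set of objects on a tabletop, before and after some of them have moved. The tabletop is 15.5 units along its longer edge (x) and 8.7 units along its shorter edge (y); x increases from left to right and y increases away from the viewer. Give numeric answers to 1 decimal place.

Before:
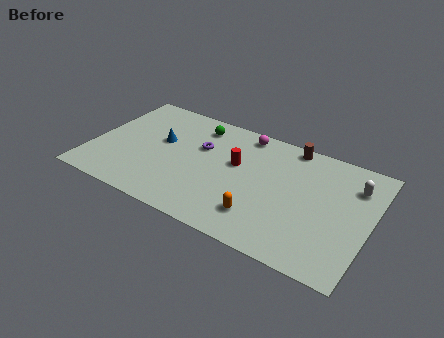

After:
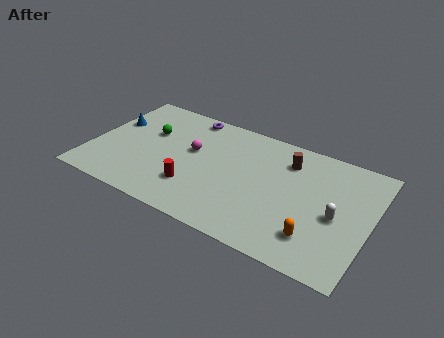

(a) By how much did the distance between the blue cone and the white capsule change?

+2.1

They were about 10.8 units apart before and 12.9 after — 2.1 units further apart.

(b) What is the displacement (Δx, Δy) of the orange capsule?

(3.0, 0.0)

The orange capsule started near (9.8, 2.0) and ended near (12.8, 2.0).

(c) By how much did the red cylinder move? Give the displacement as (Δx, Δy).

(-2.0, -2.8)

The red cylinder was at about (8.0, 5.2) and moved to about (6.0, 2.4).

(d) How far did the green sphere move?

3.0

The green sphere was near (5.5, 7.2) before and (3.0, 5.5) after, so it travelled √(2.5² + 1.7²) ≈ 3.0 units.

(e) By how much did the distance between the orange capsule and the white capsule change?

-4.3

The distance was about 6.4 in the first image and 2.1 in the second, so they moved 4.3 units closer together.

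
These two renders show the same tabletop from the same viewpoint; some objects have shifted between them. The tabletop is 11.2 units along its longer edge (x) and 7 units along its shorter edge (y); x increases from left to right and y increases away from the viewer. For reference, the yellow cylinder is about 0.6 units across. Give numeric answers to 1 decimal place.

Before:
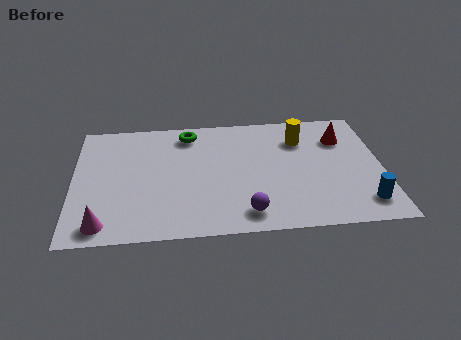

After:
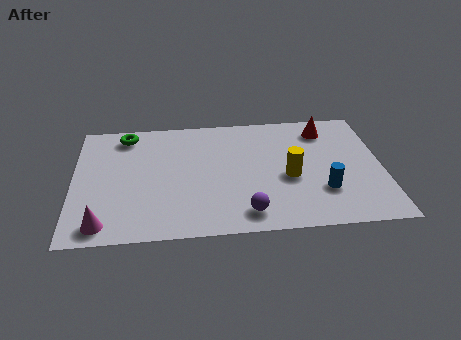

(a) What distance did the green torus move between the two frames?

2.3

From (4.2, 5.9) to (1.9, 6.0), the green torus covered √(2.3² + 0.1²) ≈ 2.3 units.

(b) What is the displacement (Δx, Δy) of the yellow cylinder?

(-0.5, -2.2)

From the two frames, the yellow cylinder sits at roughly (8.3, 5.2) before and (7.8, 3.0) after.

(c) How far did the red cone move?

0.8

From (9.8, 5.1) to (9.2, 5.7), the red cone covered √(0.6² + 0.6²) ≈ 0.8 units.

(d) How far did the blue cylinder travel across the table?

1.6

From (10.4, 1.3) to (9.0, 2.1), the blue cylinder covered √(1.4² + 0.8²) ≈ 1.6 units.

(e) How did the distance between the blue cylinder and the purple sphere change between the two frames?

-1.2

They were about 4.2 units apart before and 3.0 after — 1.2 units closer together.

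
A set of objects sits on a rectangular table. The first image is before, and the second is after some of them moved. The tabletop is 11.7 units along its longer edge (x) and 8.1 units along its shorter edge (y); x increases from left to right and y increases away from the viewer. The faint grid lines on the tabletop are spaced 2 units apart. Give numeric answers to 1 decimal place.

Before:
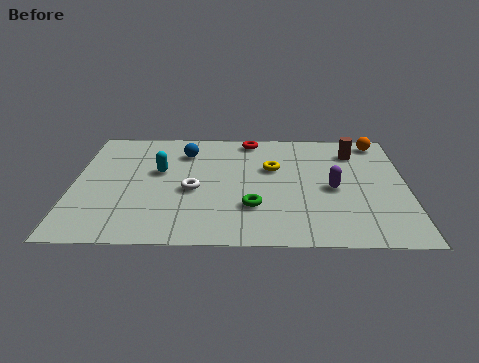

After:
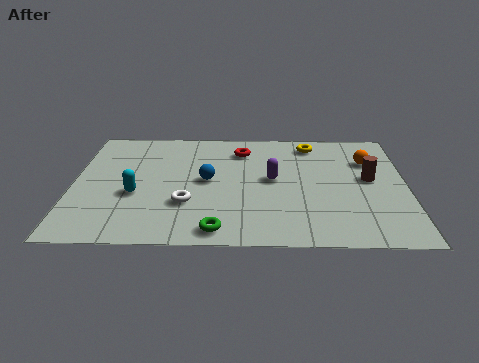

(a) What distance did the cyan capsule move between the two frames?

1.8

The cyan capsule was near (3.0, 4.8) before and (2.2, 3.2) after, so it travelled √(0.8² + 1.6²) ≈ 1.8 units.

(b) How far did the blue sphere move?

2.2

From (3.9, 6.2) to (4.7, 4.2), the blue sphere covered √(0.8² + 2.0²) ≈ 2.2 units.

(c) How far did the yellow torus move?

2.3

The yellow torus was near (7.0, 5.1) before and (8.4, 6.9) after, so it travelled √(1.4² + 1.8²) ≈ 2.3 units.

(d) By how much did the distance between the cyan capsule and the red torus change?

+0.9

Before: roughly 4.0 units apart; after: 4.9. That's 0.9 units further apart.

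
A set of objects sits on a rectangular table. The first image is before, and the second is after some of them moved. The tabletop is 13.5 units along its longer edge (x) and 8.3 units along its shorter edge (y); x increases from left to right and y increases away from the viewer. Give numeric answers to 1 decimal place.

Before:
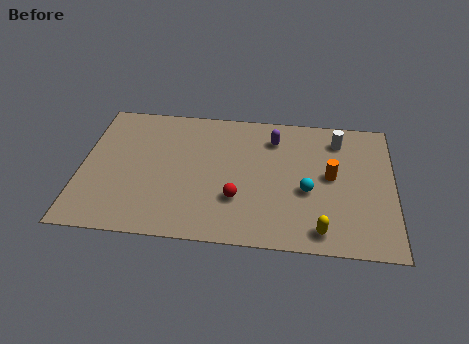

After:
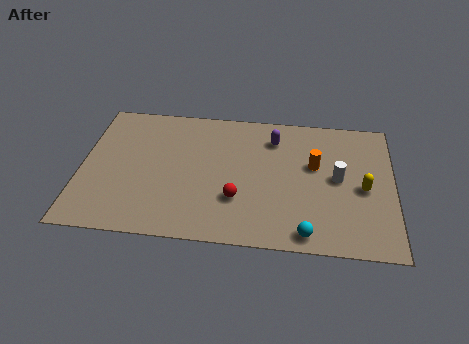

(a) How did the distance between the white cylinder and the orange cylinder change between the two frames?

-1.1

The distance was about 2.3 in the first image and 1.2 in the second, so they moved 1.1 units closer together.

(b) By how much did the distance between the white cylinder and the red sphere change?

-1.3

Before: roughly 5.9 units apart; after: 4.6. That's 1.3 units closer together.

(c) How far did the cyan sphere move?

2.5

From (9.8, 3.4) to (9.8, 0.9), the cyan sphere covered √(0.0² + 2.5²) ≈ 2.5 units.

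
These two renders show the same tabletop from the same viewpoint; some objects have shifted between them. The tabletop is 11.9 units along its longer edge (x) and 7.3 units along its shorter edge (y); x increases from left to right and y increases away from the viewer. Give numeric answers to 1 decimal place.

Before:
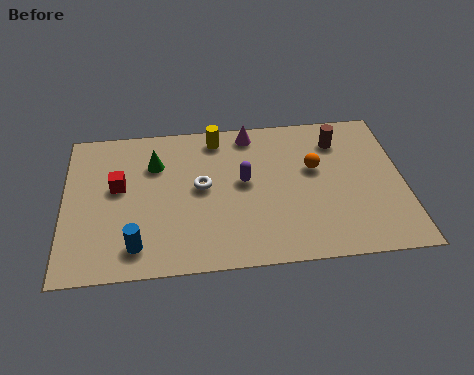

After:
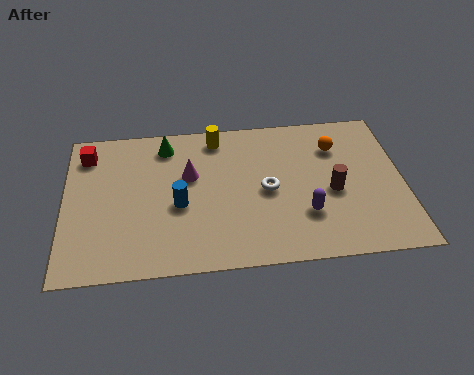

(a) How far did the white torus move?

2.3

From (4.8, 3.9) to (7.1, 3.5), the white torus covered √(2.3² + 0.4²) ≈ 2.3 units.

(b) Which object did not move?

the yellow cylinder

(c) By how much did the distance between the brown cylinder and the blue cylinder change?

-3.0

They were about 8.4 units apart before and 5.4 after — 3.0 units closer together.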